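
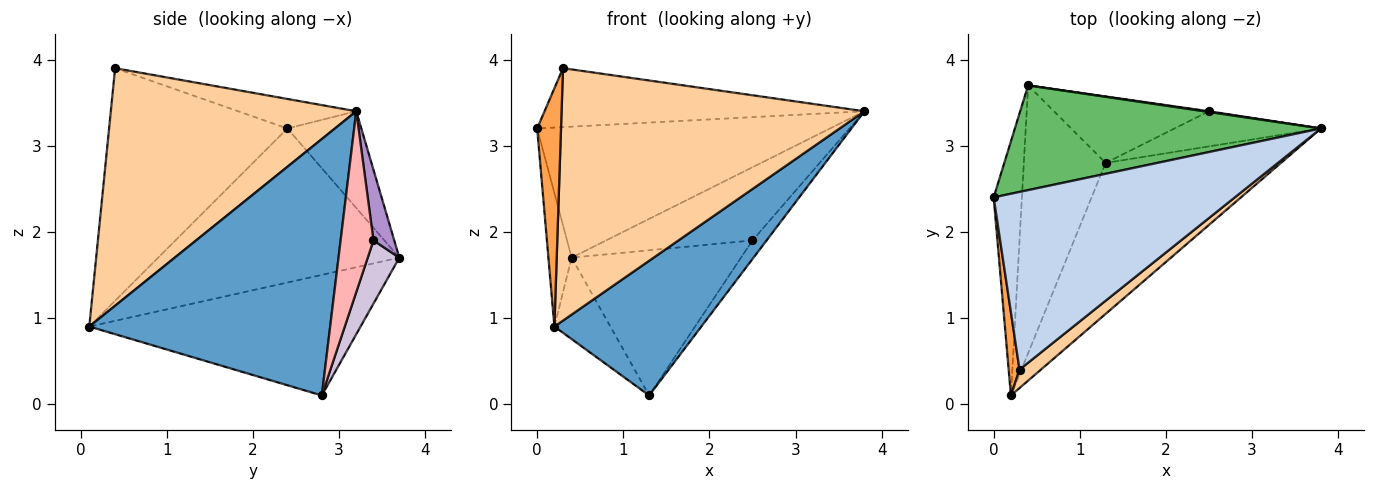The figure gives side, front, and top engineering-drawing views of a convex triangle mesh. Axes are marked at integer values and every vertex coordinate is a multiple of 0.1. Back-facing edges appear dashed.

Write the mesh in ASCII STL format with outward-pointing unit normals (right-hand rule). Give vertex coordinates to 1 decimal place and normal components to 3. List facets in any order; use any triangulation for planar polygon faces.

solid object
 facet normal 0.737 -0.450 -0.504
  outer loop
   vertex 1.3 2.8 0.1
   vertex 3.8 3.2 3.4
   vertex 0.2 0.1 0.9
  endloop
 endfacet
 facet normal -0.115 0.313 0.943
  outer loop
   vertex 0.3 0.4 3.9
   vertex 3.8 3.2 3.4
   vertex 0.0 2.4 3.2
  endloop
 endfacet
 facet normal -0.990 -0.132 0.046
  outer loop
   vertex 0.3 0.4 3.9
   vertex 0.0 2.4 3.2
   vertex 0.2 0.1 0.9
  endloop
 endfacet
 facet normal 0.629 -0.776 0.057
  outer loop
   vertex 0.3 0.4 3.9
   vertex 0.2 0.1 0.9
   vertex 3.8 3.2 3.4
  endloop
 endfacet
 facet normal -0.194 0.766 0.613
  outer loop
   vertex 0.4 3.7 1.7
   vertex 0.0 2.4 3.2
   vertex 3.8 3.2 3.4
  endloop
 endfacet
 facet normal -0.979 0.094 -0.179
  outer loop
   vertex 0.4 3.7 1.7
   vertex 0.2 0.1 0.9
   vertex 0.0 2.4 3.2
  endloop
 endfacet
 facet normal -0.816 0.168 -0.553
  outer loop
   vertex 0.4 3.7 1.7
   vertex 1.3 2.8 0.1
   vertex 0.2 0.1 0.9
  endloop
 endfacet
 facet normal 0.737 0.316 -0.597
  outer loop
   vertex 2.5 3.4 1.9
   vertex 3.8 3.2 3.4
   vertex 1.3 2.8 0.1
  endloop
 endfacet
 facet normal 0.140 0.990 0.010
  outer loop
   vertex 2.5 3.4 1.9
   vertex 0.4 3.7 1.7
   vertex 3.8 3.2 3.4
  endloop
 endfacet
 facet normal 0.167 0.897 -0.410
  outer loop
   vertex 2.5 3.4 1.9
   vertex 1.3 2.8 0.1
   vertex 0.4 3.7 1.7
  endloop
 endfacet
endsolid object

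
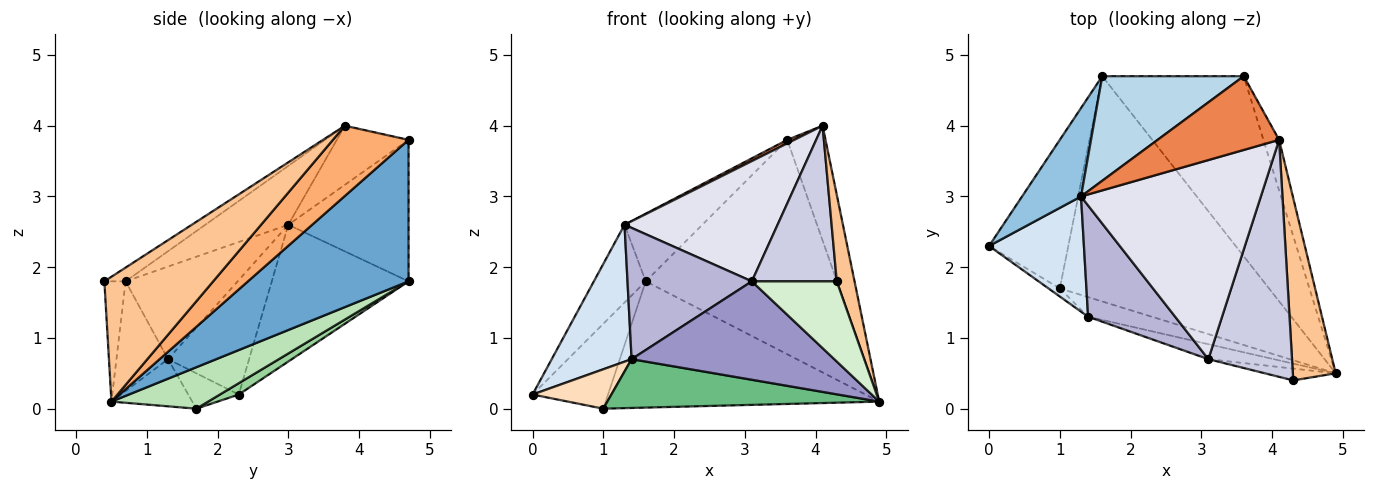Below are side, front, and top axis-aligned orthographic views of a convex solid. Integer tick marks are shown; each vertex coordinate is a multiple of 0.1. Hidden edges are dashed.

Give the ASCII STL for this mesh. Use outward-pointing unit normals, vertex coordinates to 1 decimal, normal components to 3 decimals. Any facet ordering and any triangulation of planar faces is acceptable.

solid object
 facet normal 0.541 0.644 -0.541
  outer loop
   vertex 1.6 4.7 1.8
   vertex 3.6 4.7 3.8
   vertex 4.9 0.5 0.1
  endloop
 endfacet
 facet normal -0.867 0.329 0.374
  outer loop
   vertex 1.6 4.7 1.8
   vertex 0.0 2.3 0.2
   vertex 1.3 3.0 2.6
  endloop
 endfacet
 facet normal -0.643 0.416 0.643
  outer loop
   vertex 1.6 4.7 1.8
   vertex 1.3 3.0 2.6
   vertex 3.6 4.7 3.8
  endloop
 endfacet
 facet normal -0.613 -0.604 0.508
  outer loop
   vertex 1.4 1.3 0.7
   vertex 1.3 3.0 2.6
   vertex 0.0 2.3 0.2
  endloop
 endfacet
 facet normal -0.437 -0.043 0.898
  outer loop
   vertex 4.1 3.8 4.0
   vertex 3.6 4.7 3.8
   vertex 1.3 3.0 2.6
  endloop
 endfacet
 facet normal 0.875 0.443 -0.195
  outer loop
   vertex 4.1 3.8 4.0
   vertex 4.9 0.5 0.1
   vertex 3.6 4.7 3.8
  endloop
 endfacet
 facet normal 0.935 -0.153 0.321
  outer loop
   vertex 4.1 3.8 4.0
   vertex 4.3 0.4 1.8
   vertex 4.9 0.5 0.1
  endloop
 endfacet
 facet normal -0.532 -0.830 -0.170
  outer loop
   vertex 1.0 1.7 0.0
   vertex 1.4 1.3 0.7
   vertex 0.0 2.3 0.2
  endloop
 endfacet
 facet normal -0.266 -0.895 -0.359
  outer loop
   vertex 1.0 1.7 0.0
   vertex 4.9 0.5 0.1
   vertex 1.4 1.3 0.7
  endloop
 endfacet
 facet normal 0.123 0.492 -0.862
  outer loop
   vertex 1.0 1.7 0.0
   vertex 0.0 2.3 0.2
   vertex 1.6 4.7 1.8
  endloop
 endfacet
 facet normal 0.170 0.482 -0.860
  outer loop
   vertex 1.0 1.7 0.0
   vertex 1.6 4.7 1.8
   vertex 4.9 0.5 0.1
  endloop
 endfacet
 facet normal -0.240 -0.960 -0.141
  outer loop
   vertex 3.1 0.7 1.8
   vertex 4.9 0.5 0.1
   vertex 4.3 0.4 1.8
  endloop
 endfacet
 facet normal -0.244 -0.959 -0.146
  outer loop
   vertex 3.1 0.7 1.8
   vertex 1.4 1.3 0.7
   vertex 4.9 0.5 0.1
  endloop
 endfacet
 facet normal -0.567 -0.629 0.533
  outer loop
   vertex 3.1 0.7 1.8
   vertex 1.3 3.0 2.6
   vertex 1.4 1.3 0.7
  endloop
 endfacet
 facet normal -0.136 -0.544 0.828
  outer loop
   vertex 3.1 0.7 1.8
   vertex 4.3 0.4 1.8
   vertex 4.1 3.8 4.0
  endloop
 endfacet
 facet normal -0.270 -0.498 0.824
  outer loop
   vertex 3.1 0.7 1.8
   vertex 4.1 3.8 4.0
   vertex 1.3 3.0 2.6
  endloop
 endfacet
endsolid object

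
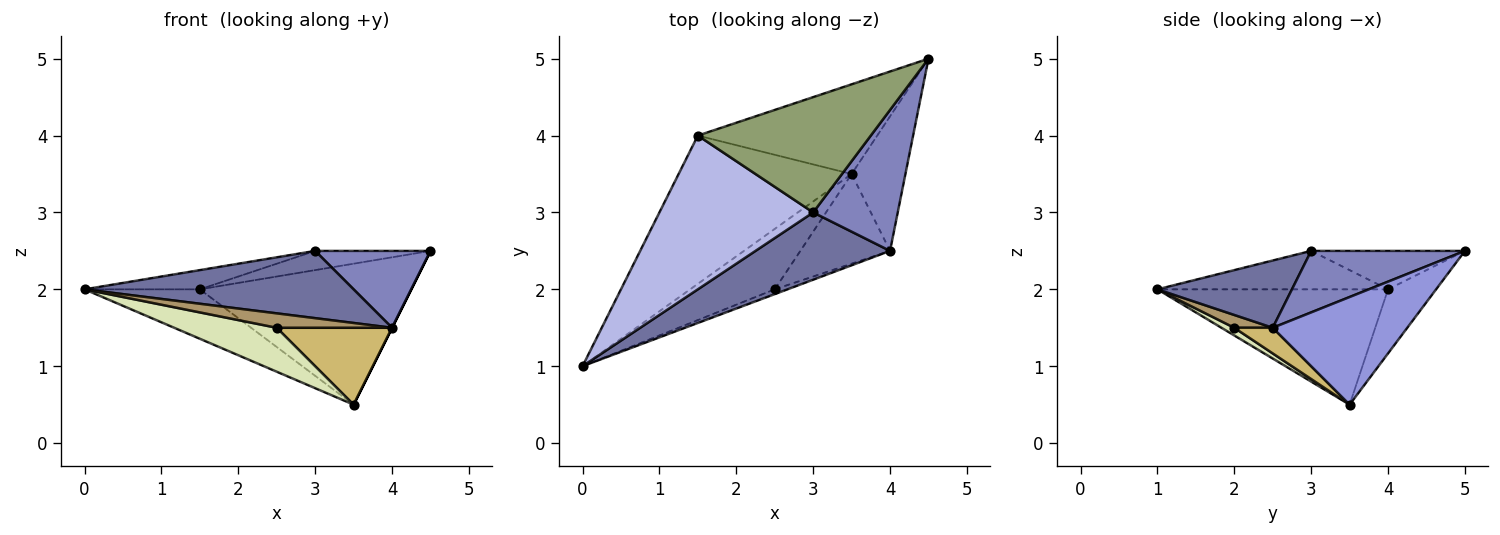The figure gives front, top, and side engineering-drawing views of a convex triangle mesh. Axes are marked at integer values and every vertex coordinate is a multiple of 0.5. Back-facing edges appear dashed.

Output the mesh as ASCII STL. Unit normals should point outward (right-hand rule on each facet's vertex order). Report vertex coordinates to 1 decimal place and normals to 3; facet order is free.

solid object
 facet normal 0.333 -0.667 0.667
  outer loop
   vertex 4.0 2.5 1.5
   vertex 3.0 3.0 2.5
   vertex 0.0 1.0 2.0
  endloop
 endfacet
 facet normal 0.538 -0.404 0.740
  outer loop
   vertex 4.0 2.5 1.5
   vertex 4.5 5.0 2.5
   vertex 3.0 3.0 2.5
  endloop
 endfacet
 facet normal 0.894 0.000 -0.447
  outer loop
   vertex 4.0 2.5 1.5
   vertex 3.5 3.5 0.5
   vertex 4.5 5.0 2.5
  endloop
 endfacet
 facet normal -0.241 0.120 0.963
  outer loop
   vertex 1.5 4.0 2.0
   vertex 0.0 1.0 2.0
   vertex 3.0 3.0 2.5
  endloop
 endfacet
 facet normal -0.214 0.161 0.964
  outer loop
   vertex 1.5 4.0 2.0
   vertex 3.0 3.0 2.5
   vertex 4.5 5.0 2.5
  endloop
 endfacet
 facet normal -0.535 0.267 -0.802
  outer loop
   vertex 1.5 4.0 2.0
   vertex 3.5 3.5 0.5
   vertex 0.0 1.0 2.0
  endloop
 endfacet
 facet normal -0.188 0.829 -0.527
  outer loop
   vertex 1.5 4.0 2.0
   vertex 4.5 5.0 2.5
   vertex 3.5 3.5 0.5
  endloop
 endfacet
 facet normal 0.073 -0.587 -0.807
  outer loop
   vertex 2.5 2.0 1.5
   vertex 0.0 1.0 2.0
   vertex 3.5 3.5 0.5
  endloop
 endfacet
 facet normal 0.302 -0.905 -0.302
  outer loop
   vertex 2.5 2.0 1.5
   vertex 4.0 2.5 1.5
   vertex 0.0 1.0 2.0
  endloop
 endfacet
 facet normal 0.212 -0.636 -0.742
  outer loop
   vertex 2.5 2.0 1.5
   vertex 3.5 3.5 0.5
   vertex 4.0 2.5 1.5
  endloop
 endfacet
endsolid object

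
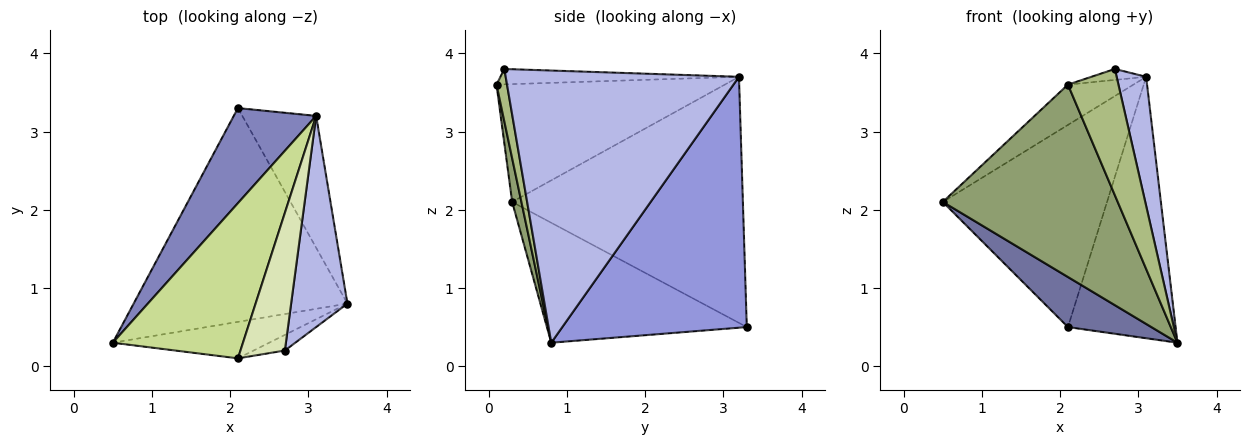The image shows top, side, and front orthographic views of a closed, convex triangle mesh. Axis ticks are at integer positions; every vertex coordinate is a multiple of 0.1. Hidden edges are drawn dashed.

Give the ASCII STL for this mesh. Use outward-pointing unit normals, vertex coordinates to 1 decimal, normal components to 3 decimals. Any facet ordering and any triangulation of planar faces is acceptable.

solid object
 facet normal -0.479 -0.200 -0.855
  outer loop
   vertex 2.1 3.3 0.5
   vertex 3.5 0.8 0.3
   vertex 0.5 0.3 2.1
  endloop
 endfacet
 facet normal -0.786 0.559 0.263
  outer loop
   vertex 3.1 3.2 3.7
   vertex 2.1 3.3 0.5
   vertex 0.5 0.3 2.1
  endloop
 endfacet
 facet normal 0.837 0.488 -0.246
  outer loop
   vertex 3.1 3.2 3.7
   vertex 3.5 0.8 0.3
   vertex 2.1 3.3 0.5
  endloop
 endfacet
 facet normal 0.972 -0.123 0.201
  outer loop
   vertex 3.1 3.2 3.7
   vertex 2.7 0.2 3.8
   vertex 3.5 0.8 0.3
  endloop
 endfacet
 facet normal 0.052 -0.981 -0.186
  outer loop
   vertex 2.1 0.1 3.6
   vertex 0.5 0.3 2.1
   vertex 3.5 0.8 0.3
  endloop
 endfacet
 facet normal 0.202 -0.972 -0.120
  outer loop
   vertex 2.1 0.1 3.6
   vertex 3.5 0.8 0.3
   vertex 2.7 0.2 3.8
  endloop
 endfacet
 facet normal -0.659 0.189 0.728
  outer loop
   vertex 2.1 0.1 3.6
   vertex 3.1 3.2 3.7
   vertex 0.5 0.3 2.1
  endloop
 endfacet
 facet normal -0.327 0.075 0.942
  outer loop
   vertex 2.1 0.1 3.6
   vertex 2.7 0.2 3.8
   vertex 3.1 3.2 3.7
  endloop
 endfacet
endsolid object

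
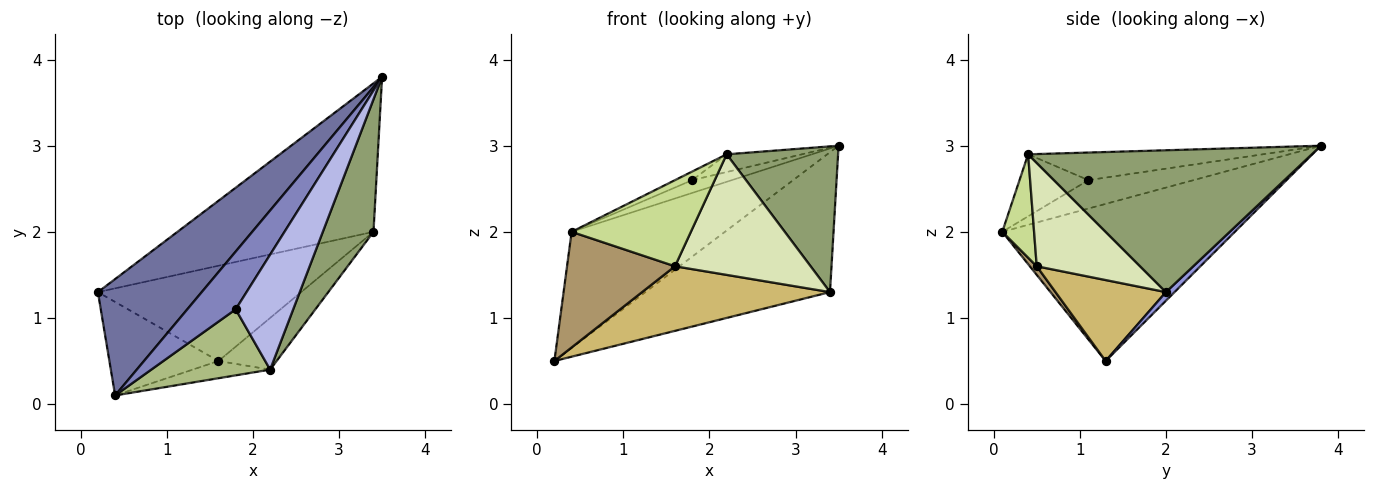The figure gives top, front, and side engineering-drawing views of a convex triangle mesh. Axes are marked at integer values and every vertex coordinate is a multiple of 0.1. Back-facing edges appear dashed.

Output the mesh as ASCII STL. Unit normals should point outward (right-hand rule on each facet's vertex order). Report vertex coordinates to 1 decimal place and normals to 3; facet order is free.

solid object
 facet normal -0.731 0.482 0.483
  outer loop
   vertex 0.4 0.1 2.0
   vertex 3.5 3.8 3.0
   vertex 0.2 1.3 0.5
  endloop
 endfacet
 facet normal -0.497 0.187 0.847
  outer loop
   vertex 1.8 1.1 2.6
   vertex 3.5 3.8 3.0
   vertex 0.4 0.1 2.0
  endloop
 endfacet
 facet normal 0.032 0.685 -0.728
  outer loop
   vertex 3.4 2.0 1.3
   vertex 0.2 1.3 0.5
   vertex 3.5 3.8 3.0
  endloop
 endfacet
 facet normal -0.429 0.138 0.893
  outer loop
   vertex 2.2 0.4 2.9
   vertex 3.5 3.8 3.0
   vertex 1.8 1.1 2.6
  endloop
 endfacet
 facet normal 0.883 -0.347 0.315
  outer loop
   vertex 2.2 0.4 2.9
   vertex 3.4 2.0 1.3
   vertex 3.5 3.8 3.0
  endloop
 endfacet
 facet normal -0.460 0.115 0.881
  outer loop
   vertex 2.2 0.4 2.9
   vertex 1.8 1.1 2.6
   vertex 0.4 0.1 2.0
  endloop
 endfacet
 facet normal 0.253 -0.949 -0.190
  outer loop
   vertex 1.6 0.5 1.6
   vertex 2.2 0.4 2.9
   vertex 0.4 0.1 2.0
  endloop
 endfacet
 facet normal 0.574 -0.753 -0.323
  outer loop
   vertex 1.6 0.5 1.6
   vertex 3.4 2.0 1.3
   vertex 2.2 0.4 2.9
  endloop
 endfacet
 facet normal 0.050 -0.777 -0.628
  outer loop
   vertex 1.6 0.5 1.6
   vertex 0.4 0.1 2.0
   vertex 0.2 1.3 0.5
  endloop
 endfacet
 facet normal 0.313 -0.533 -0.786
  outer loop
   vertex 1.6 0.5 1.6
   vertex 0.2 1.3 0.5
   vertex 3.4 2.0 1.3
  endloop
 endfacet
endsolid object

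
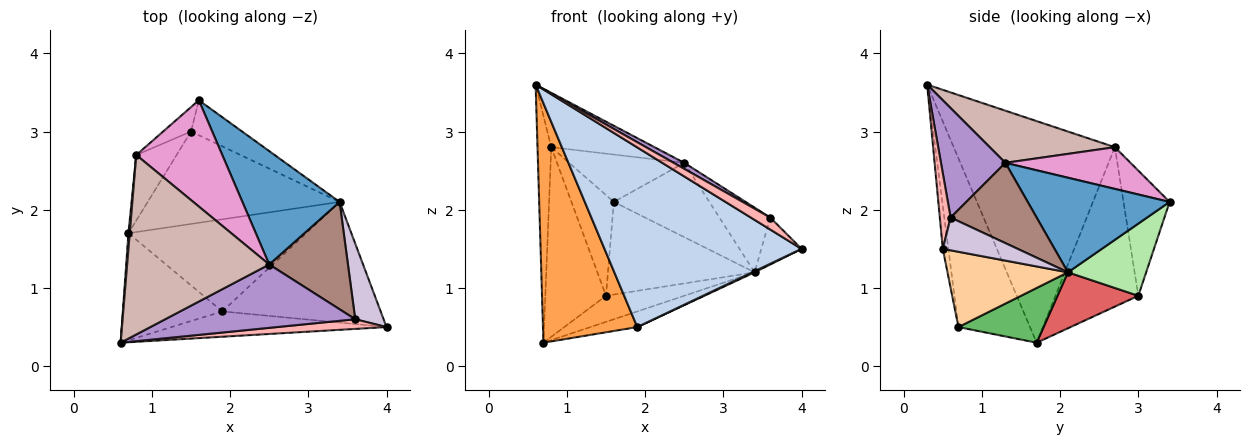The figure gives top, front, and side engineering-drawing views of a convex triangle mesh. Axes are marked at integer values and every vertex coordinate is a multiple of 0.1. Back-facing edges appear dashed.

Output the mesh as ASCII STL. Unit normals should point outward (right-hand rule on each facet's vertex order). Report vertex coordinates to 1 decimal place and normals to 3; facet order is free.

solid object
 facet normal 0.631 0.425 0.649
  outer loop
   vertex 2.5 1.3 2.6
   vertex 3.4 2.1 1.2
   vertex 1.6 3.4 2.1
  endloop
 endfacet
 facet normal -0.028 -0.990 -0.139
  outer loop
   vertex 1.9 0.7 0.5
   vertex 4.0 0.5 1.5
   vertex 0.6 0.3 3.6
  endloop
 endfacet
 facet normal -0.569 -0.750 -0.336
  outer loop
   vertex 1.9 0.7 0.5
   vertex 0.6 0.3 3.6
   vertex 0.7 1.7 0.3
  endloop
 endfacet
 facet normal 0.429 -0.008 -0.903
  outer loop
   vertex 1.9 0.7 0.5
   vertex 3.4 2.1 1.2
   vertex 4.0 0.5 1.5
  endloop
 endfacet
 facet normal 0.291 0.160 -0.943
  outer loop
   vertex 1.9 0.7 0.5
   vertex 0.7 1.7 0.3
   vertex 3.4 2.1 1.2
  endloop
 endfacet
 facet normal 0.446 0.837 -0.316
  outer loop
   vertex 1.5 3.0 0.9
   vertex 1.6 3.4 2.1
   vertex 3.4 2.1 1.2
  endloop
 endfacet
 facet normal 0.270 0.261 -0.927
  outer loop
   vertex 1.5 3.0 0.9
   vertex 3.4 2.1 1.2
   vertex 0.7 1.7 0.3
  endloop
 endfacet
 facet normal 0.398 -0.714 0.576
  outer loop
   vertex 3.6 0.6 1.9
   vertex 0.6 0.3 3.6
   vertex 4.0 0.5 1.5
  endloop
 endfacet
 facet normal 0.498 -0.082 0.864
  outer loop
   vertex 3.6 0.6 1.9
   vertex 2.5 1.3 2.6
   vertex 0.6 0.3 3.6
  endloop
 endfacet
 facet normal 0.700 0.376 0.606
  outer loop
   vertex 3.6 0.6 1.9
   vertex 4.0 0.5 1.5
   vertex 3.4 2.1 1.2
  endloop
 endfacet
 facet normal 0.658 0.389 0.645
  outer loop
   vertex 3.6 0.6 1.9
   vertex 3.4 2.1 1.2
   vertex 2.5 1.3 2.6
  endloop
 endfacet
 facet normal 0.331 0.273 0.903
  outer loop
   vertex 0.8 2.7 2.8
   vertex 0.6 0.3 3.6
   vertex 2.5 1.3 2.6
  endloop
 endfacet
 facet normal 0.405 0.372 0.835
  outer loop
   vertex 0.8 2.7 2.8
   vertex 2.5 1.3 2.6
   vertex 1.6 3.4 2.1
  endloop
 endfacet
 facet normal -0.996 0.085 0.006
  outer loop
   vertex 0.8 2.7 2.8
   vertex 0.7 1.7 0.3
   vertex 0.6 0.3 3.6
  endloop
 endfacet
 facet normal -0.726 0.668 -0.162
  outer loop
   vertex 0.8 2.7 2.8
   vertex 1.6 3.4 2.1
   vertex 1.5 3.0 0.9
  endloop
 endfacet
 facet normal -0.791 0.579 -0.200
  outer loop
   vertex 0.8 2.7 2.8
   vertex 1.5 3.0 0.9
   vertex 0.7 1.7 0.3
  endloop
 endfacet
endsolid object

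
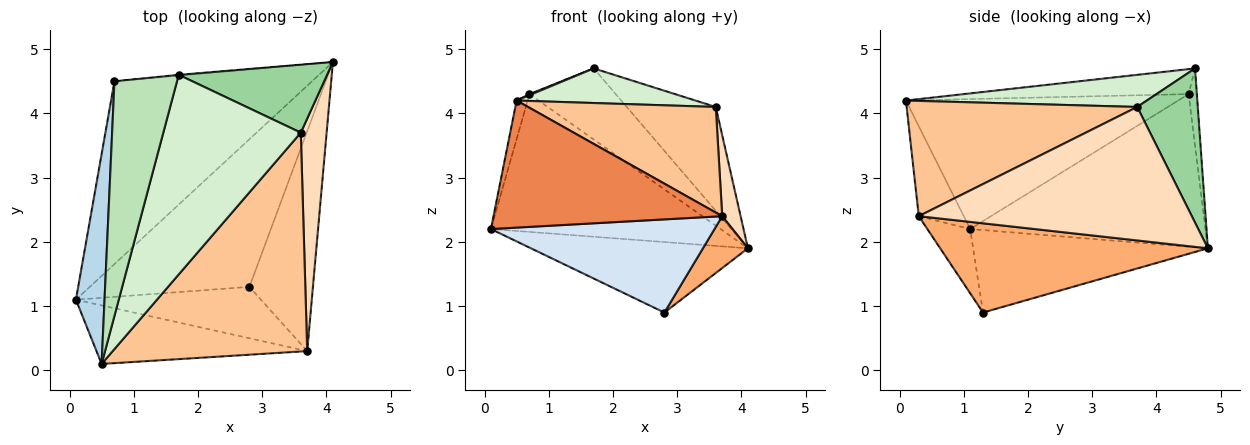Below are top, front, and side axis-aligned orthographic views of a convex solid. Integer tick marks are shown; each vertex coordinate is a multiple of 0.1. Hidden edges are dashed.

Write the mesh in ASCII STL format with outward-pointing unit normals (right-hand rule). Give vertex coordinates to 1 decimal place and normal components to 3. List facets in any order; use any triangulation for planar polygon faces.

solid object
 facet normal -0.423 0.391 -0.818
  outer loop
   vertex 2.8 1.3 0.9
   vertex 0.1 1.1 2.2
   vertex 4.1 4.8 1.9
  endloop
 endfacet
 facet normal -0.525 0.512 -0.680
  outer loop
   vertex 0.7 4.5 4.3
   vertex 4.1 4.8 1.9
   vertex 0.1 1.1 2.2
  endloop
 endfacet
 facet normal -0.976 0.039 0.215
  outer loop
   vertex 0.7 4.5 4.3
   vertex 0.1 1.1 2.2
   vertex 0.5 0.1 4.2
  endloop
 endfacet
 facet normal -0.165 -0.864 -0.476
  outer loop
   vertex 3.7 0.3 2.4
   vertex 0.1 1.1 2.2
   vertex 2.8 1.3 0.9
  endloop
 endfacet
 facet normal -0.176 -0.894 -0.412
  outer loop
   vertex 3.7 0.3 2.4
   vertex 0.5 0.1 4.2
   vertex 0.1 1.1 2.2
  endloop
 endfacet
 facet normal 0.807 -0.136 -0.575
  outer loop
   vertex 3.7 0.3 2.4
   vertex 2.8 1.3 0.9
   vertex 4.1 4.8 1.9
  endloop
 endfacet
 facet normal 0.471 -0.383 0.795
  outer loop
   vertex 3.6 3.7 4.1
   vertex 0.5 0.1 4.2
   vertex 3.7 0.3 2.4
  endloop
 endfacet
 facet normal 0.980 -0.066 0.190
  outer loop
   vertex 3.6 3.7 4.1
   vertex 3.7 0.3 2.4
   vertex 4.1 4.8 1.9
  endloop
 endfacet
 facet normal -0.095 0.995 -0.011
  outer loop
   vertex 1.7 4.6 4.7
   vertex 4.1 4.8 1.9
   vertex 0.7 4.5 4.3
  endloop
 endfacet
 facet normal 0.495 0.727 0.476
  outer loop
   vertex 1.7 4.6 4.7
   vertex 3.6 3.7 4.1
   vertex 4.1 4.8 1.9
  endloop
 endfacet
 facet normal -0.371 -0.004 0.929
  outer loop
   vertex 1.7 4.6 4.7
   vertex 0.7 4.5 4.3
   vertex 0.5 0.1 4.2
  endloop
 endfacet
 facet normal 0.224 -0.167 0.960
  outer loop
   vertex 1.7 4.6 4.7
   vertex 0.5 0.1 4.2
   vertex 3.6 3.7 4.1
  endloop
 endfacet
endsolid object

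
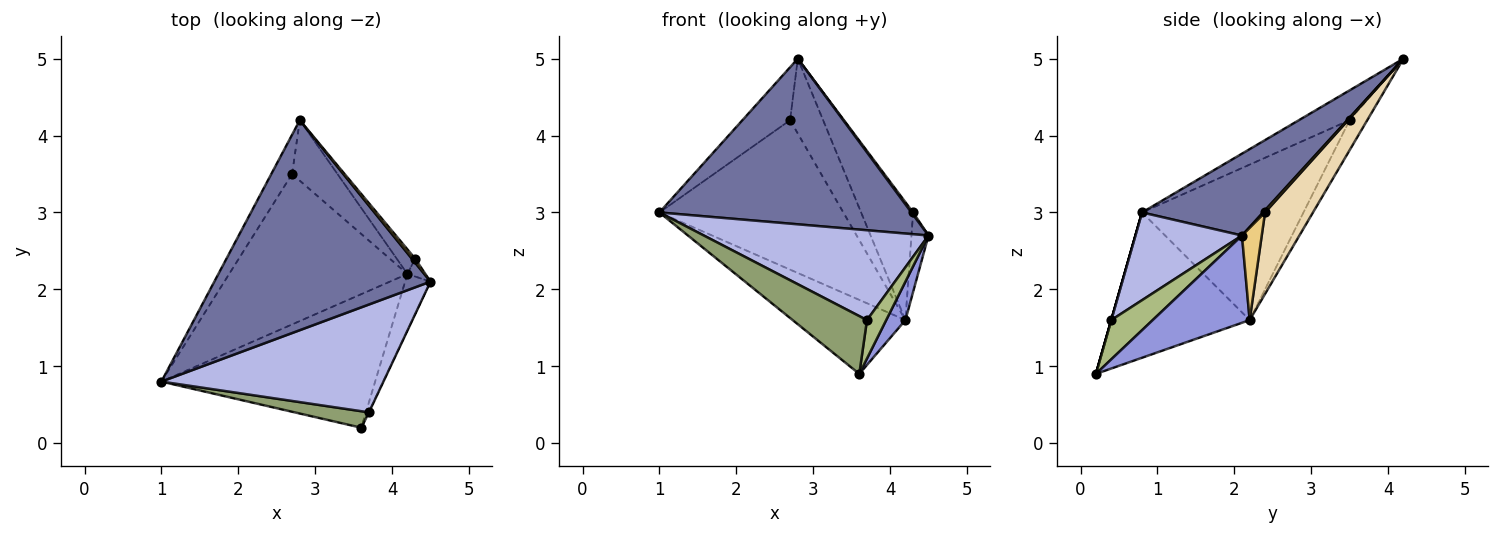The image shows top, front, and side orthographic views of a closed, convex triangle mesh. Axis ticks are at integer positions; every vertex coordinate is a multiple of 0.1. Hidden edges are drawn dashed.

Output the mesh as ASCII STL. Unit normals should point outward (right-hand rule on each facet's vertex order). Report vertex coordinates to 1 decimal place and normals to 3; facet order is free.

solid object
 facet normal 0.285 -0.594 0.753
  outer loop
   vertex 2.8 4.2 5.0
   vertex 1.0 0.8 3.0
   vertex 4.5 2.1 2.7
  endloop
 endfacet
 facet normal -0.511 0.416 -0.752
  outer loop
   vertex 4.2 2.2 1.6
   vertex 3.6 0.2 0.9
   vertex 1.0 0.8 3.0
  endloop
 endfacet
 facet normal 0.943 -0.187 -0.274
  outer loop
   vertex 4.2 2.2 1.6
   vertex 4.5 2.1 2.7
   vertex 3.6 0.2 0.9
  endloop
 endfacet
 facet normal 0.290 -0.612 0.735
  outer loop
   vertex 3.7 0.4 1.6
   vertex 4.5 2.1 2.7
   vertex 1.0 0.8 3.0
  endloop
 endfacet
 facet normal 0.000 -0.962 0.275
  outer loop
   vertex 3.7 0.4 1.6
   vertex 1.0 0.8 3.0
   vertex 3.6 0.2 0.9
  endloop
 endfacet
 facet normal 0.907 -0.421 -0.009
  outer loop
   vertex 3.7 0.4 1.6
   vertex 3.6 0.2 0.9
   vertex 4.5 2.1 2.7
  endloop
 endfacet
 facet normal -0.650 0.610 -0.453
  outer loop
   vertex 2.7 3.5 4.2
   vertex 1.0 0.8 3.0
   vertex 2.8 4.2 5.0
  endloop
 endfacet
 facet normal -0.526 0.599 -0.603
  outer loop
   vertex 2.7 3.5 4.2
   vertex 4.2 2.2 1.6
   vertex 1.0 0.8 3.0
  endloop
 endfacet
 facet normal -0.384 0.718 -0.580
  outer loop
   vertex 2.7 3.5 4.2
   vertex 2.8 4.2 5.0
   vertex 4.2 2.2 1.6
  endloop
 endfacet
 facet normal 0.504 -0.420 0.755
  outer loop
   vertex 4.3 2.4 3.0
   vertex 2.8 4.2 5.0
   vertex 4.5 2.1 2.7
  endloop
 endfacet
 facet normal 0.750 0.646 -0.146
  outer loop
   vertex 4.3 2.4 3.0
   vertex 4.5 2.1 2.7
   vertex 4.2 2.2 1.6
  endloop
 endfacet
 facet normal 0.670 0.727 -0.152
  outer loop
   vertex 4.3 2.4 3.0
   vertex 4.2 2.2 1.6
   vertex 2.8 4.2 5.0
  endloop
 endfacet
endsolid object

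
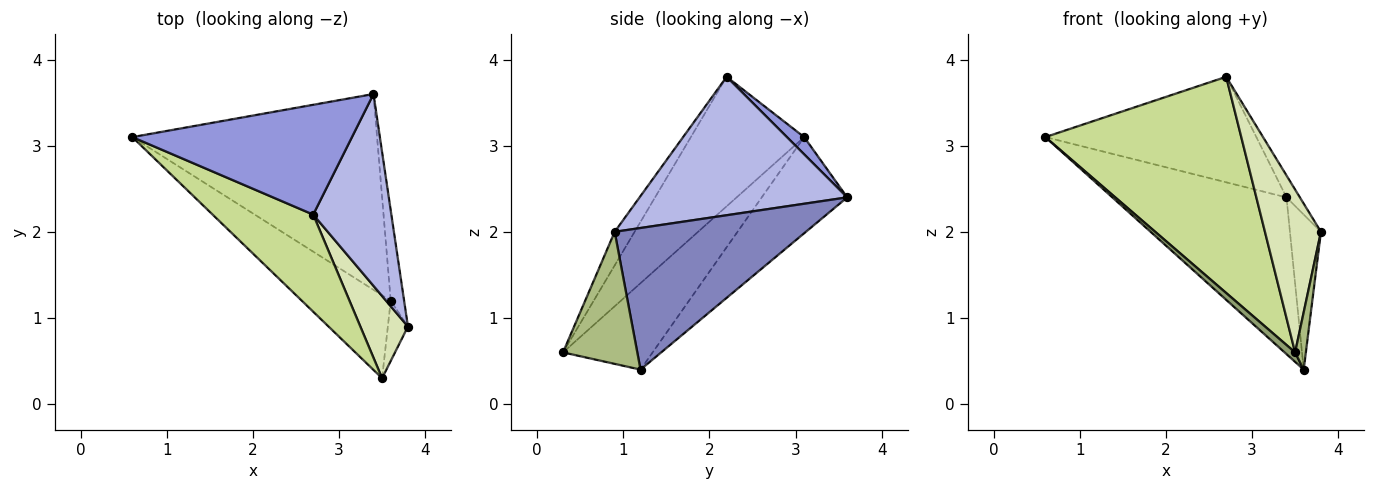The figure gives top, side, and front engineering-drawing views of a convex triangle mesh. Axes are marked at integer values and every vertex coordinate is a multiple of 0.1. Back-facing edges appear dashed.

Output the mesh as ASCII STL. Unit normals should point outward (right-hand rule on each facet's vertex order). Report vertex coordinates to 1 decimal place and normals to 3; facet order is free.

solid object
 facet normal -0.293 0.597 -0.746
  outer loop
   vertex 3.6 1.2 0.4
   vertex 0.6 3.1 3.1
   vertex 3.4 3.6 2.4
  endloop
 endfacet
 facet normal 0.983 0.159 -0.093
  outer loop
   vertex 3.6 1.2 0.4
   vertex 3.4 3.6 2.4
   vertex 3.8 0.9 2.0
  endloop
 endfacet
 facet normal 0.056 0.692 0.720
  outer loop
   vertex 2.7 2.2 3.8
   vertex 3.4 3.6 2.4
   vertex 0.6 3.1 3.1
  endloop
 endfacet
 facet normal 0.869 0.056 0.491
  outer loop
   vertex 2.7 2.2 3.8
   vertex 3.8 0.9 2.0
   vertex 3.4 3.6 2.4
  endloop
 endfacet
 facet normal -0.695 -0.082 -0.715
  outer loop
   vertex 3.5 0.3 0.6
   vertex 0.6 3.1 3.1
   vertex 3.6 1.2 0.4
  endloop
 endfacet
 facet normal 0.979 -0.142 -0.149
  outer loop
   vertex 3.5 0.3 0.6
   vertex 3.6 1.2 0.4
   vertex 3.8 0.9 2.0
  endloop
 endfacet
 facet normal -0.467 -0.807 0.362
  outer loop
   vertex 3.5 0.3 0.6
   vertex 2.7 2.2 3.8
   vertex 0.6 3.1 3.1
  endloop
 endfacet
 facet normal -0.303 -0.851 0.430
  outer loop
   vertex 3.5 0.3 0.6
   vertex 3.8 0.9 2.0
   vertex 2.7 2.2 3.8
  endloop
 endfacet
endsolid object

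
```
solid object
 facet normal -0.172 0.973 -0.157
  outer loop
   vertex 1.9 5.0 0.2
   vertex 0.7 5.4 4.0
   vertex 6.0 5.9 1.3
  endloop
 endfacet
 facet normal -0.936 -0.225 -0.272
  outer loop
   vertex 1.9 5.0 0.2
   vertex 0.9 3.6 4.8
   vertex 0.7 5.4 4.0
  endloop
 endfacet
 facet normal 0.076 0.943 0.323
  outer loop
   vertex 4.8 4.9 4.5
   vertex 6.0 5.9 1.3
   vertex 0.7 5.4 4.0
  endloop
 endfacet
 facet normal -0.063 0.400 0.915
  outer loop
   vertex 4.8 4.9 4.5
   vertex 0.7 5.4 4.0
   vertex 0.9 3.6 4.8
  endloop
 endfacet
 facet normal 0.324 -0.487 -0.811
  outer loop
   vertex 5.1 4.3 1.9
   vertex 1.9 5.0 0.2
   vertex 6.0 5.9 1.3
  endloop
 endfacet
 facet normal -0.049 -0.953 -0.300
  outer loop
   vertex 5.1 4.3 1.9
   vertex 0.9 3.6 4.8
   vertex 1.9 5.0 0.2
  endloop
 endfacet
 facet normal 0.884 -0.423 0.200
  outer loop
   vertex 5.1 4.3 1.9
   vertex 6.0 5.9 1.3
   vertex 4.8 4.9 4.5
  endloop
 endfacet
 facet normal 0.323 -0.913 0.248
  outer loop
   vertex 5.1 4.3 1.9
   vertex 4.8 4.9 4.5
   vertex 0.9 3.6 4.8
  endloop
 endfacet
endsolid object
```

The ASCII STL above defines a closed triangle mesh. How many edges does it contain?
12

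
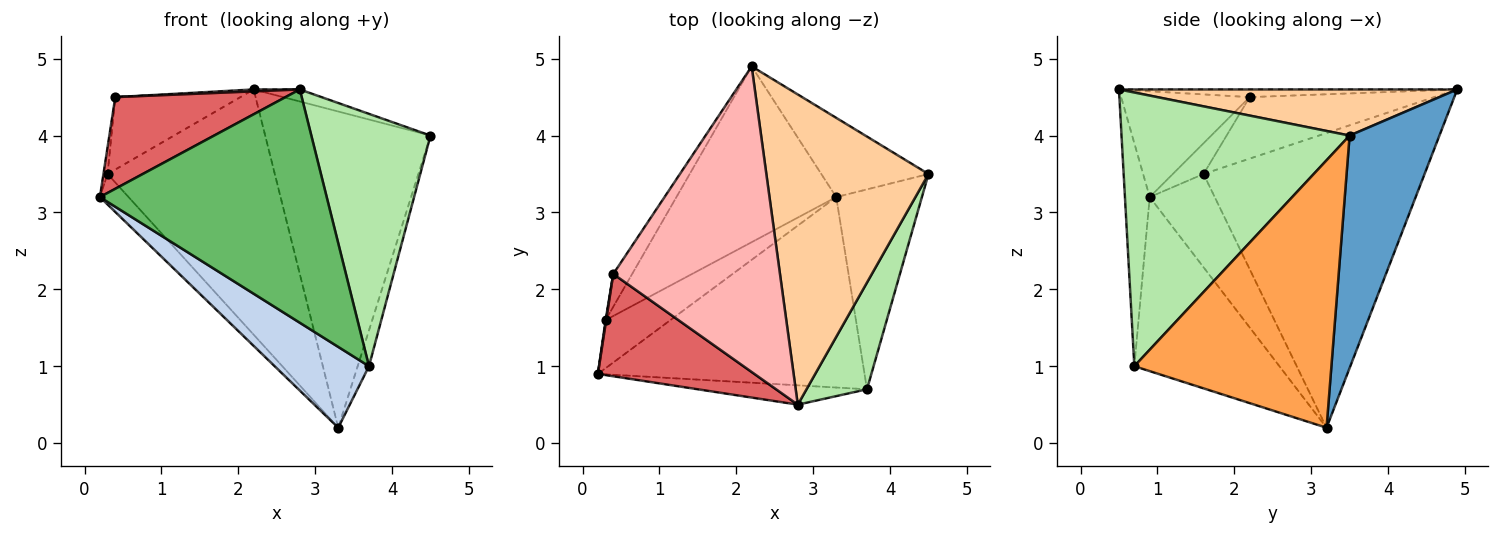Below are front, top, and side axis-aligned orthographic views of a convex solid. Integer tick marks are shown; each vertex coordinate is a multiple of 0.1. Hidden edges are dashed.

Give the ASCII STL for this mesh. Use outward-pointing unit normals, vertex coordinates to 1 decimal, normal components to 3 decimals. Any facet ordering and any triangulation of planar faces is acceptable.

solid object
 facet normal 0.466 0.858 -0.215
  outer loop
   vertex 3.3 3.2 0.2
   vertex 2.2 4.9 4.6
   vertex 4.5 3.5 4.0
  endloop
 endfacet
 facet normal -0.515 -0.335 -0.789
  outer loop
   vertex 3.7 0.7 1.0
   vertex 0.2 0.9 3.2
   vertex 3.3 3.2 0.2
  endloop
 endfacet
 facet normal 0.951 0.055 -0.305
  outer loop
   vertex 3.7 0.7 1.0
   vertex 3.3 3.2 0.2
   vertex 4.5 3.5 4.0
  endloop
 endfacet
 facet normal 0.273 0.037 0.961
  outer loop
   vertex 2.8 0.5 4.6
   vertex 4.5 3.5 4.0
   vertex 2.2 4.9 4.6
  endloop
 endfacet
 facet normal -0.108 -0.991 -0.082
  outer loop
   vertex 2.8 0.5 4.6
   vertex 0.2 0.9 3.2
   vertex 3.7 0.7 1.0
  endloop
 endfacet
 facet normal 0.870 -0.454 0.192
  outer loop
   vertex 2.8 0.5 4.6
   vertex 3.7 0.7 1.0
   vertex 4.5 3.5 4.0
  endloop
 endfacet
 facet normal -0.450 -0.596 0.665
  outer loop
   vertex 0.4 2.2 4.5
   vertex 0.2 0.9 3.2
   vertex 2.8 0.5 4.6
  endloop
 endfacet
 facet normal -0.046 -0.006 0.999
  outer loop
   vertex 0.4 2.2 4.5
   vertex 2.8 0.5 4.6
   vertex 2.2 4.9 4.6
  endloop
 endfacet
 facet normal -0.732 0.554 -0.397
  outer loop
   vertex 0.3 1.6 3.5
   vertex 2.2 4.9 4.6
   vertex 3.3 3.2 0.2
  endloop
 endfacet
 facet normal -0.802 0.544 -0.246
  outer loop
   vertex 0.3 1.6 3.5
   vertex 0.4 2.2 4.5
   vertex 2.2 4.9 4.6
  endloop
 endfacet
 facet normal -0.772 0.340 -0.537
  outer loop
   vertex 0.3 1.6 3.5
   vertex 3.3 3.2 0.2
   vertex 0.2 0.9 3.2
  endloop
 endfacet
 facet normal -0.991 0.133 0.019
  outer loop
   vertex 0.3 1.6 3.5
   vertex 0.2 0.9 3.2
   vertex 0.4 2.2 4.5
  endloop
 endfacet
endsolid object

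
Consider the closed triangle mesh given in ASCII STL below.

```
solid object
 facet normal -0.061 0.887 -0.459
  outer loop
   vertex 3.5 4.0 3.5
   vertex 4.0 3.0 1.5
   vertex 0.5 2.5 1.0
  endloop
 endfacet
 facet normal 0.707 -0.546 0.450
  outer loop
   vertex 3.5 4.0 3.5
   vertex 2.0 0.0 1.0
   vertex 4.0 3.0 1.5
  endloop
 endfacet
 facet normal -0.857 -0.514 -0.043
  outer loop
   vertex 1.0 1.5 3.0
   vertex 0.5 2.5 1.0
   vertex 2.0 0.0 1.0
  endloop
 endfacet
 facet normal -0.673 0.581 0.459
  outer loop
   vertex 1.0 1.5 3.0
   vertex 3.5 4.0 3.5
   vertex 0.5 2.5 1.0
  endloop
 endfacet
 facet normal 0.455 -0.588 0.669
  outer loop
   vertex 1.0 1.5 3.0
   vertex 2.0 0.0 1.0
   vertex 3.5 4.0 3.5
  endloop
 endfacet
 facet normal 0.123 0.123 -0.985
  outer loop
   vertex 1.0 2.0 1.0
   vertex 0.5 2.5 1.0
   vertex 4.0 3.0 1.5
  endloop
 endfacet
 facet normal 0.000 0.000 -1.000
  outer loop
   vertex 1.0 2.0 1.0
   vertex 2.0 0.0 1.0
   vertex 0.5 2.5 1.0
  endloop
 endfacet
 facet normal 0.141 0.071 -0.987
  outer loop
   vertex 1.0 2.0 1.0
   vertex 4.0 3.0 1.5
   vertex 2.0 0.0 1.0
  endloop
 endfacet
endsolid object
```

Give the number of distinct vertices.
6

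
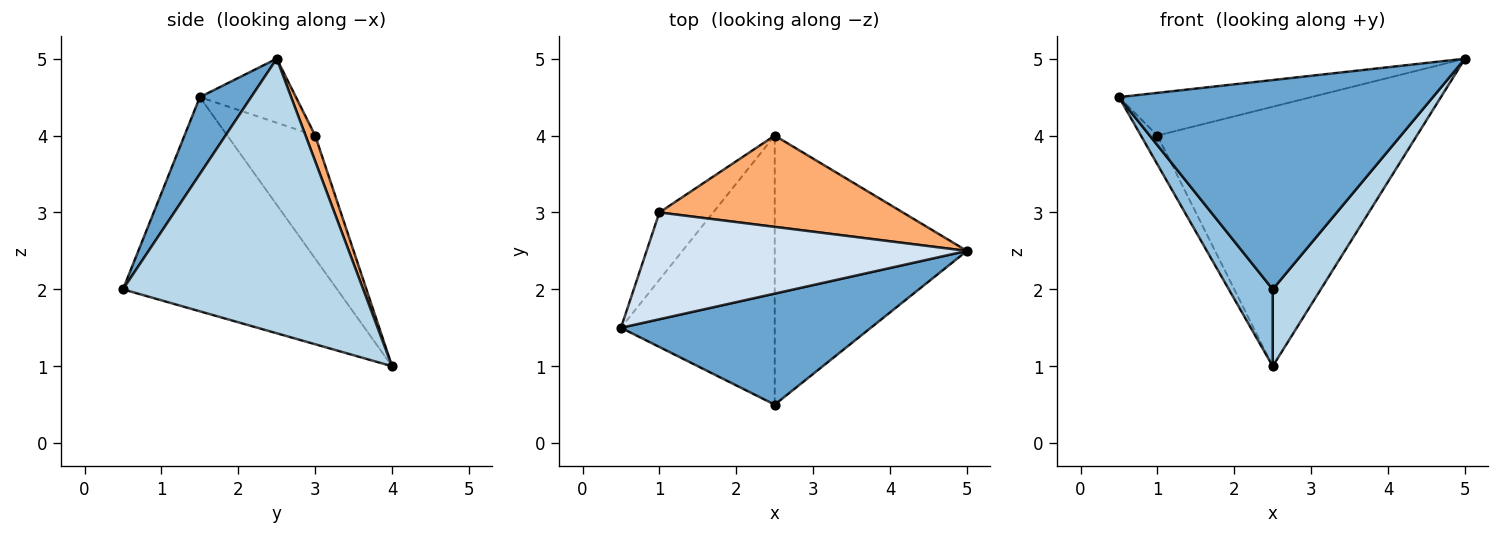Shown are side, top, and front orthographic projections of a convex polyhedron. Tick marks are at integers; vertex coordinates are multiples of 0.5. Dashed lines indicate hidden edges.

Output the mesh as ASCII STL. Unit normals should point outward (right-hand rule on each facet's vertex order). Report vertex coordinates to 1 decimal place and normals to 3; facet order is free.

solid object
 facet normal 0.143 -0.874 0.464
  outer loop
   vertex 2.5 0.5 2.0
   vertex 5.0 2.5 5.0
   vertex 0.5 1.5 4.5
  endloop
 endfacet
 facet normal -0.801 -0.164 -0.575
  outer loop
   vertex 2.5 0.5 2.0
   vertex 0.5 1.5 4.5
   vertex 2.5 4.0 1.0
  endloop
 endfacet
 facet normal 0.808 -0.162 -0.566
  outer loop
   vertex 2.5 0.5 2.0
   vertex 2.5 4.0 1.0
   vertex 5.0 2.5 5.0
  endloop
 endfacet
 facet normal -0.183 0.365 0.913
  outer loop
   vertex 1.0 3.0 4.0
   vertex 0.5 1.5 4.5
   vertex 5.0 2.5 5.0
  endloop
 endfacet
 facet normal -0.903 0.169 -0.395
  outer loop
   vertex 1.0 3.0 4.0
   vertex 2.5 4.0 1.0
   vertex 0.5 1.5 4.5
  endloop
 endfacet
 facet normal 0.035 0.943 0.332
  outer loop
   vertex 1.0 3.0 4.0
   vertex 5.0 2.5 5.0
   vertex 2.5 4.0 1.0
  endloop
 endfacet
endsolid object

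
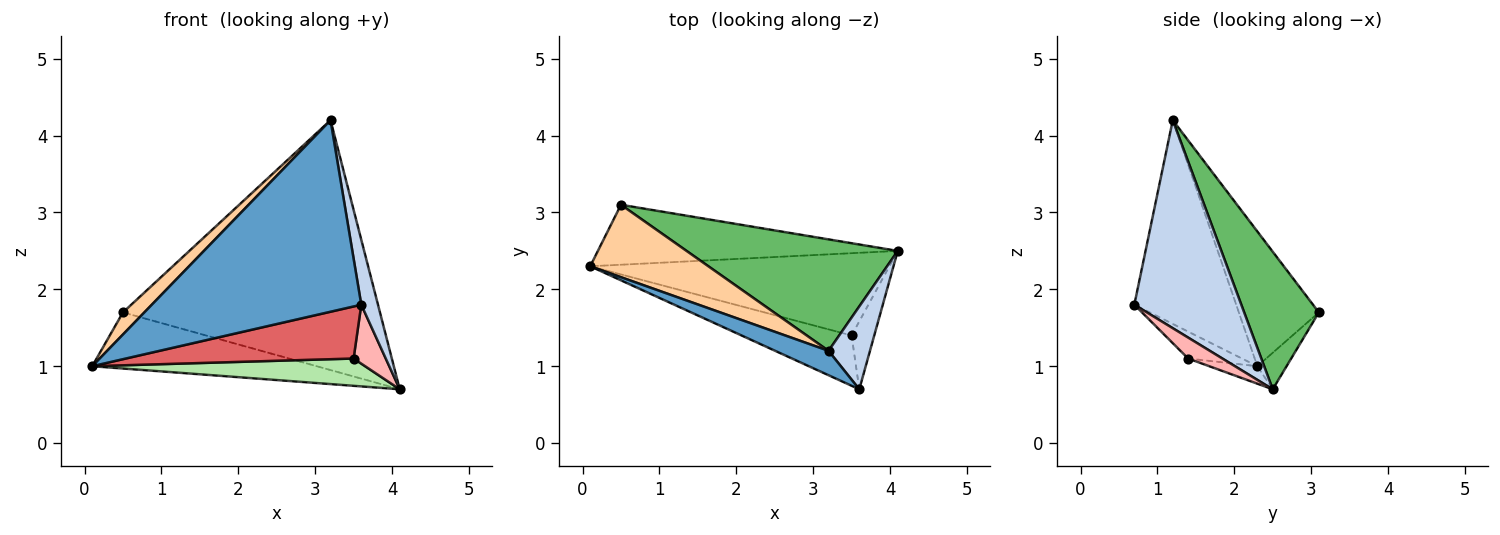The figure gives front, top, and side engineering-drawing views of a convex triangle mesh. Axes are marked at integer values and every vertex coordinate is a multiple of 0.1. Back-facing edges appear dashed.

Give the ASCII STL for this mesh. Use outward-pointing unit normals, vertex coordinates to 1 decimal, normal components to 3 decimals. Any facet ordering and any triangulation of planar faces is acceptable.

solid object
 facet normal -0.434 -0.893 0.114
  outer loop
   vertex 3.2 1.2 4.2
   vertex 0.1 2.3 1.0
   vertex 3.6 0.7 1.8
  endloop
 endfacet
 facet normal 0.969 -0.151 0.193
  outer loop
   vertex 3.2 1.2 4.2
   vertex 3.6 0.7 1.8
   vertex 4.1 2.5 0.7
  endloop
 endfacet
 facet normal -0.089 0.681 -0.727
  outer loop
   vertex 0.5 3.1 1.7
   vertex 4.1 2.5 0.7
   vertex 0.1 2.3 1.0
  endloop
 endfacet
 facet normal -0.737 -0.197 0.646
  outer loop
   vertex 0.5 3.1 1.7
   vertex 0.1 2.3 1.0
   vertex 3.2 1.2 4.2
  endloop
 endfacet
 facet normal 0.257 0.883 0.394
  outer loop
   vertex 0.5 3.1 1.7
   vertex 3.2 1.2 4.2
   vertex 4.1 2.5 0.7
  endloop
 endfacet
 facet normal -0.055 -0.314 -0.948
  outer loop
   vertex 3.5 1.4 1.1
   vertex 0.1 2.3 1.0
   vertex 4.1 2.5 0.7
  endloop
 endfacet
 facet normal -0.168 -0.709 -0.685
  outer loop
   vertex 3.5 1.4 1.1
   vertex 3.6 0.7 1.8
   vertex 0.1 2.3 1.0
  endloop
 endfacet
 facet normal 0.572 -0.537 -0.619
  outer loop
   vertex 3.5 1.4 1.1
   vertex 4.1 2.5 0.7
   vertex 3.6 0.7 1.8
  endloop
 endfacet
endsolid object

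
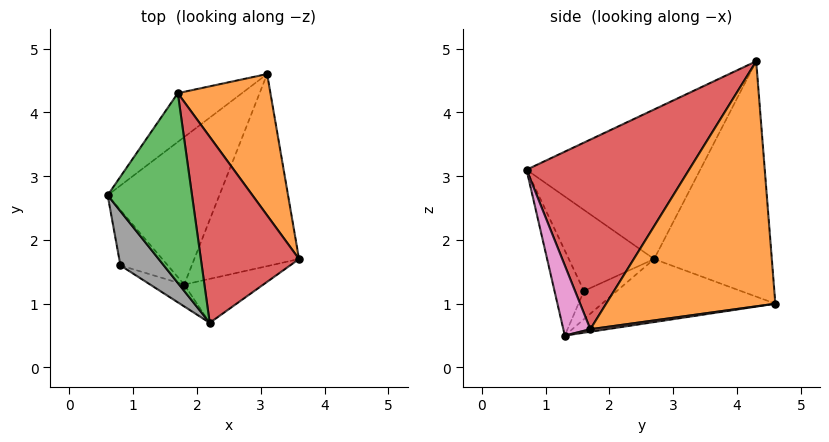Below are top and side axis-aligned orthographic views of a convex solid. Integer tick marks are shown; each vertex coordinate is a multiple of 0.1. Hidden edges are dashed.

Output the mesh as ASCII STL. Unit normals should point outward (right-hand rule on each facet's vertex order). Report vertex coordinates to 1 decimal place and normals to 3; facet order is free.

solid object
 facet normal -0.626 0.761 -0.171
  outer loop
   vertex 1.7 4.3 4.8
   vertex 3.1 4.6 1.0
   vertex 0.6 2.7 1.7
  endloop
 endfacet
 facet normal 0.930 0.112 0.351
  outer loop
   vertex 1.7 4.3 4.8
   vertex 3.6 1.7 0.6
   vertex 3.1 4.6 1.0
  endloop
 endfacet
 facet normal -0.821 -0.333 0.463
  outer loop
   vertex 2.2 0.7 3.1
   vertex 1.7 4.3 4.8
   vertex 0.6 2.7 1.7
  endloop
 endfacet
 facet normal 0.884 -0.093 0.458
  outer loop
   vertex 2.2 0.7 3.1
   vertex 3.6 1.7 0.6
   vertex 1.7 4.3 4.8
  endloop
 endfacet
 facet normal -0.467 0.310 -0.828
  outer loop
   vertex 1.8 1.3 0.5
   vertex 0.6 2.7 1.7
   vertex 3.1 4.6 1.0
  endloop
 endfacet
 facet normal 0.024 0.141 -0.990
  outer loop
   vertex 1.8 1.3 0.5
   vertex 3.1 4.6 1.0
   vertex 3.6 1.7 0.6
  endloop
 endfacet
 facet normal 0.223 -0.942 -0.252
  outer loop
   vertex 1.8 1.3 0.5
   vertex 3.6 1.7 0.6
   vertex 2.2 0.7 3.1
  endloop
 endfacet
 facet normal -0.825 -0.351 0.442
  outer loop
   vertex 0.8 1.6 1.2
   vertex 2.2 0.7 3.1
   vertex 0.6 2.7 1.7
  endloop
 endfacet
 facet normal -0.491 0.285 -0.823
  outer loop
   vertex 0.8 1.6 1.2
   vertex 0.6 2.7 1.7
   vertex 1.8 1.3 0.5
  endloop
 endfacet
 facet normal -0.380 -0.912 -0.152
  outer loop
   vertex 0.8 1.6 1.2
   vertex 1.8 1.3 0.5
   vertex 2.2 0.7 3.1
  endloop
 endfacet
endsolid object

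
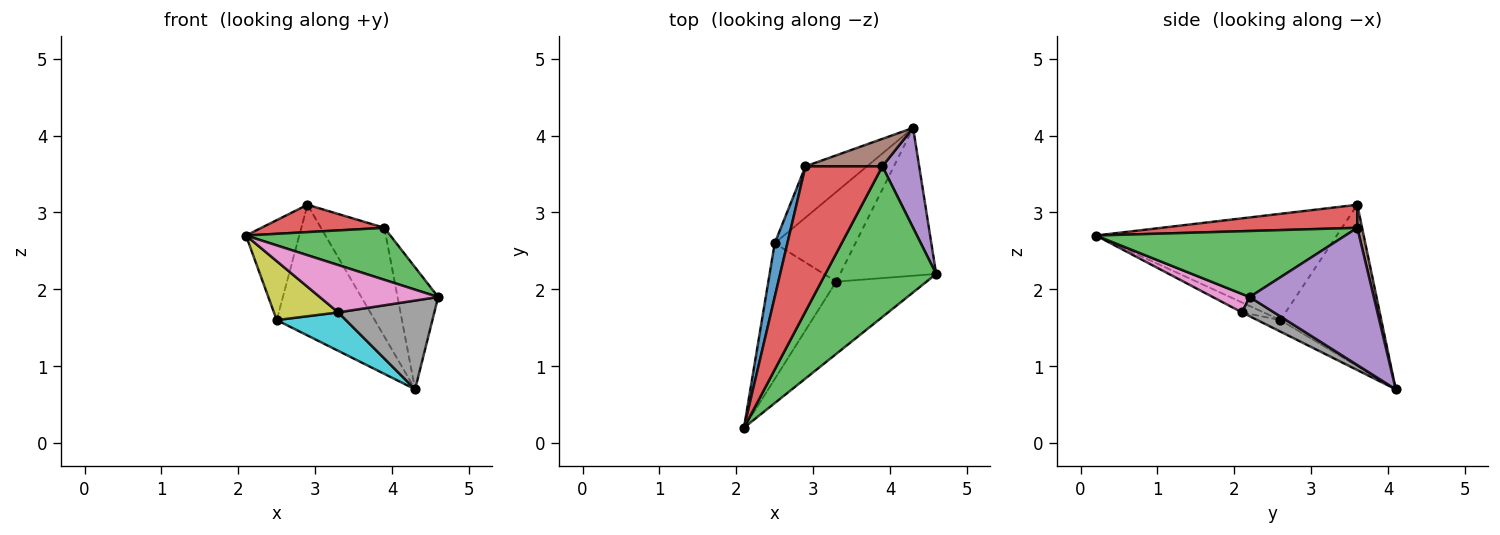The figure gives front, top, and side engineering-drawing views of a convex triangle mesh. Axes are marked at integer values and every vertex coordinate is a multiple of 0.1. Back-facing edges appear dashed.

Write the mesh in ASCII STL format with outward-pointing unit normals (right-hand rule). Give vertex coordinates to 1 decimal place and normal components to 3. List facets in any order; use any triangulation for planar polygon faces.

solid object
 facet normal -0.970 0.215 0.116
  outer loop
   vertex 2.5 2.6 1.6
   vertex 2.1 0.2 2.7
   vertex 2.9 3.6 3.1
  endloop
 endfacet
 facet normal -0.692 0.672 -0.264
  outer loop
   vertex 2.5 2.6 1.6
   vertex 2.9 3.6 3.1
   vertex 4.3 4.1 0.7
  endloop
 endfacet
 facet normal 0.491 -0.284 0.824
  outer loop
   vertex 3.9 3.6 2.8
   vertex 2.1 0.2 2.7
   vertex 4.6 2.2 1.9
  endloop
 endfacet
 facet normal 0.283 -0.177 0.943
  outer loop
   vertex 3.9 3.6 2.8
   vertex 2.9 3.6 3.1
   vertex 2.1 0.2 2.7
  endloop
 endfacet
 facet normal 0.921 0.302 0.247
  outer loop
   vertex 3.9 3.6 2.8
   vertex 4.6 2.2 1.9
   vertex 4.3 4.1 0.7
  endloop
 endfacet
 facet normal 0.073 0.967 0.244
  outer loop
   vertex 3.9 3.6 2.8
   vertex 4.3 4.1 0.7
   vertex 2.9 3.6 3.1
  endloop
 endfacet
 facet normal 0.168 -0.540 -0.824
  outer loop
   vertex 3.3 2.1 1.7
   vertex 4.6 2.2 1.9
   vertex 2.1 0.2 2.7
  endloop
 endfacet
 facet normal 0.169 -0.507 -0.845
  outer loop
   vertex 3.3 2.1 1.7
   vertex 4.3 4.1 0.7
   vertex 4.6 2.2 1.9
  endloop
 endfacet
 facet normal -0.133 -0.395 -0.909
  outer loop
   vertex 3.3 2.1 1.7
   vertex 2.1 0.2 2.7
   vertex 2.5 2.6 1.6
  endloop
 endfacet
 facet normal -0.130 -0.391 -0.911
  outer loop
   vertex 3.3 2.1 1.7
   vertex 2.5 2.6 1.6
   vertex 4.3 4.1 0.7
  endloop
 endfacet
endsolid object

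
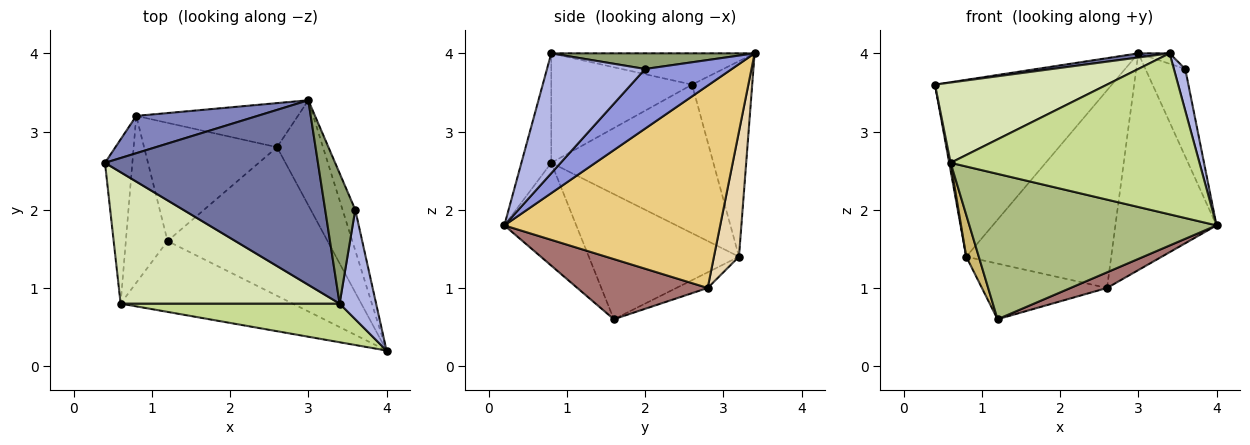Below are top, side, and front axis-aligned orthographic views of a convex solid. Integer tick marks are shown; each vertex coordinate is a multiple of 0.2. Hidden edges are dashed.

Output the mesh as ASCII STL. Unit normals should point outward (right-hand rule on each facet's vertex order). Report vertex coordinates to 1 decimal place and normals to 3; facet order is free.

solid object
 facet normal -0.145 -0.022 0.989
  outer loop
   vertex 3.4 0.8 4.0
   vertex 3.0 3.4 4.0
   vertex 0.4 2.6 3.6
  endloop
 endfacet
 facet normal -0.316 0.928 0.196
  outer loop
   vertex 0.8 3.2 1.4
   vertex 0.4 2.6 3.6
   vertex 3.0 3.4 4.0
  endloop
 endfacet
 facet normal 0.892 0.410 -0.190
  outer loop
   vertex 3.6 2.0 3.8
   vertex 4.0 0.2 1.8
   vertex 3.0 3.4 4.0
  endloop
 endfacet
 facet normal 0.951 -0.110 0.289
  outer loop
   vertex 3.6 2.0 3.8
   vertex 3.4 0.8 4.0
   vertex 4.0 0.2 1.8
  endloop
 endfacet
 facet normal 0.460 0.071 0.885
  outer loop
   vertex 3.6 2.0 3.8
   vertex 3.0 3.4 4.0
   vertex 3.4 0.8 4.0
  endloop
 endfacet
 facet normal -0.253 -0.870 -0.424
  outer loop
   vertex 0.6 0.8 2.6
   vertex 1.2 1.6 0.6
   vertex 4.0 0.2 1.8
  endloop
 endfacet
 facet normal -0.116 -0.966 0.232
  outer loop
   vertex 0.6 0.8 2.6
   vertex 4.0 0.2 1.8
   vertex 3.4 0.8 4.0
  endloop
 endfacet
 facet normal -0.392 -0.480 0.785
  outer loop
   vertex 0.6 0.8 2.6
   vertex 3.4 0.8 4.0
   vertex 0.4 2.6 3.6
  endloop
 endfacet
 facet normal -0.983 -0.009 -0.181
  outer loop
   vertex 0.6 0.8 2.6
   vertex 0.4 2.6 3.6
   vertex 0.8 3.2 1.4
  endloop
 endfacet
 facet normal -0.946 -0.079 -0.315
  outer loop
   vertex 0.6 0.8 2.6
   vertex 0.8 3.2 1.4
   vertex 1.2 1.6 0.6
  endloop
 endfacet
 facet normal 0.887 0.416 -0.201
  outer loop
   vertex 2.6 2.8 1.0
   vertex 3.0 3.4 4.0
   vertex 4.0 0.2 1.8
  endloop
 endfacet
 facet normal 0.166 0.962 -0.215
  outer loop
   vertex 2.6 2.8 1.0
   vertex 0.8 3.2 1.4
   vertex 3.0 3.4 4.0
  endloop
 endfacet
 facet normal 0.350 -0.098 -0.932
  outer loop
   vertex 2.6 2.8 1.0
   vertex 4.0 0.2 1.8
   vertex 1.2 1.6 0.6
  endloop
 endfacet
 facet normal -0.106 0.423 -0.900
  outer loop
   vertex 2.6 2.8 1.0
   vertex 1.2 1.6 0.6
   vertex 0.8 3.2 1.4
  endloop
 endfacet
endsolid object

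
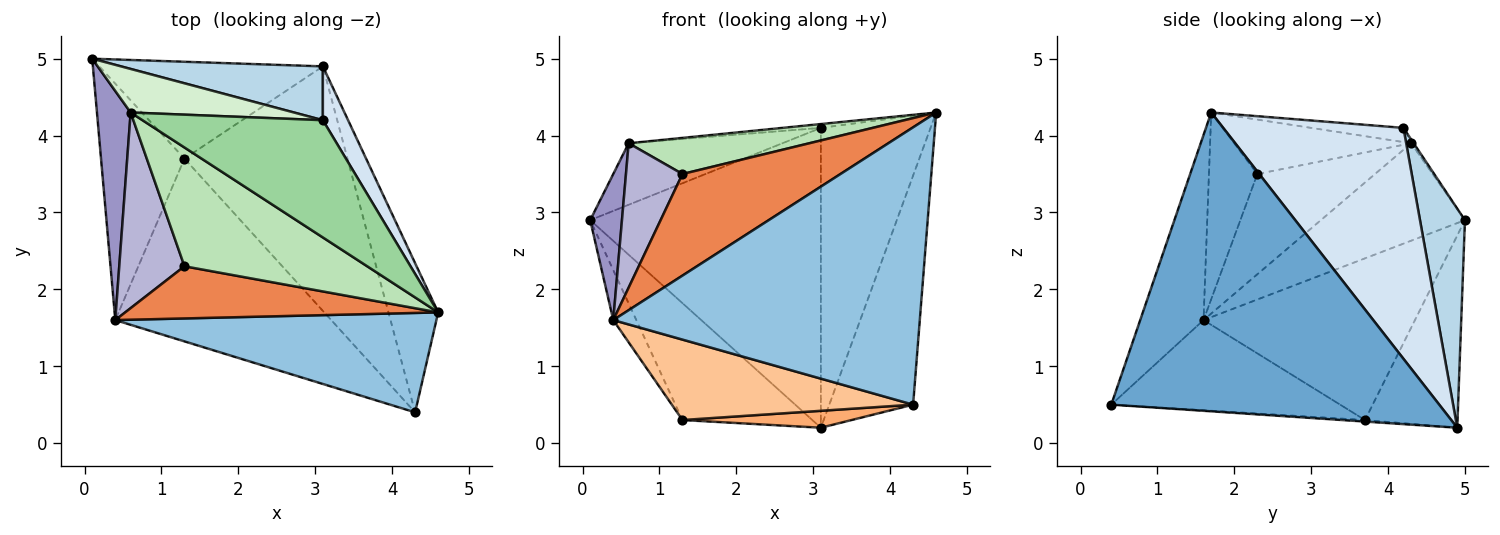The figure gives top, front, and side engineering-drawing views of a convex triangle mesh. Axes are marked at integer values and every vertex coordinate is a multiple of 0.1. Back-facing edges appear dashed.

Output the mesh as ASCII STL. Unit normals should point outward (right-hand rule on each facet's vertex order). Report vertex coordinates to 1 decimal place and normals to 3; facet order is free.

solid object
 facet normal 0.957 0.244 -0.159
  outer loop
   vertex 4.3 0.4 0.5
   vertex 3.1 4.9 0.2
   vertex 4.6 1.7 4.3
  endloop
 endfacet
 facet normal -0.191 -0.924 0.331
  outer loop
   vertex 0.4 1.6 1.6
   vertex 4.3 0.4 0.5
   vertex 4.6 1.7 4.3
  endloop
 endfacet
 facet normal 0.188 0.967 0.174
  outer loop
   vertex 3.1 4.2 4.1
   vertex 3.1 4.9 0.2
   vertex 0.1 5.0 2.9
  endloop
 endfacet
 facet normal 0.850 0.518 0.093
  outer loop
   vertex 3.1 4.2 4.1
   vertex 4.6 1.7 4.3
   vertex 3.1 4.9 0.2
  endloop
 endfacet
 facet normal -0.263 -0.858 0.441
  outer loop
   vertex 1.3 2.3 3.5
   vertex 0.4 1.6 1.6
   vertex 4.6 1.7 4.3
  endloop
 endfacet
 facet normal -0.009 -0.069 -0.998
  outer loop
   vertex 1.3 3.7 0.3
   vertex 3.1 4.9 0.2
   vertex 4.3 0.4 0.5
  endloop
 endfacet
 facet normal -0.357 -0.376 -0.855
  outer loop
   vertex 1.3 3.7 0.3
   vertex 4.3 0.4 0.5
   vertex 0.4 1.6 1.6
  endloop
 endfacet
 facet normal -0.481 0.675 -0.559
  outer loop
   vertex 1.3 3.7 0.3
   vertex 0.1 5.0 2.9
   vertex 3.1 4.9 0.2
  endloop
 endfacet
 facet normal -0.884 0.096 -0.456
  outer loop
   vertex 1.3 3.7 0.3
   vertex 0.4 1.6 1.6
   vertex 0.1 5.0 2.9
  endloop
 endfacet
 facet normal -0.078 0.033 0.996
  outer loop
   vertex 0.6 4.3 3.9
   vertex 4.6 1.7 4.3
   vertex 3.1 4.2 4.1
  endloop
 endfacet
 facet normal -0.274 -0.280 0.920
  outer loop
   vertex 0.6 4.3 3.9
   vertex 1.3 2.3 3.5
   vertex 4.6 1.7 4.3
  endloop
 endfacet
 facet normal -0.014 0.816 0.578
  outer loop
   vertex 0.6 4.3 3.9
   vertex 3.1 4.2 4.1
   vertex 0.1 5.0 2.9
  endloop
 endfacet
 facet normal -0.925 -0.204 0.320
  outer loop
   vertex 0.6 4.3 3.9
   vertex 0.1 5.0 2.9
   vertex 0.4 1.6 1.6
  endloop
 endfacet
 facet normal -0.778 -0.373 0.506
  outer loop
   vertex 0.6 4.3 3.9
   vertex 0.4 1.6 1.6
   vertex 1.3 2.3 3.5
  endloop
 endfacet
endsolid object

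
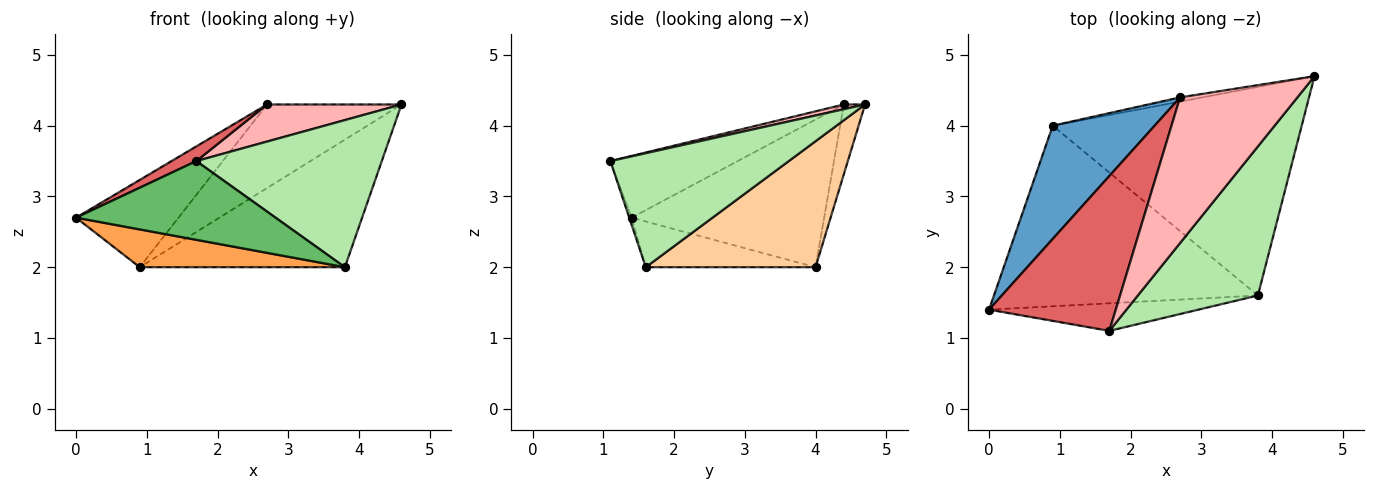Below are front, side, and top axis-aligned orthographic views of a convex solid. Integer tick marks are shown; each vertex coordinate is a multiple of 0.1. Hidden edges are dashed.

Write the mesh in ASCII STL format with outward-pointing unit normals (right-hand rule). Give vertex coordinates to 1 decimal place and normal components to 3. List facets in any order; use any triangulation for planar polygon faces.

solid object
 facet normal -0.754 0.401 0.520
  outer loop
   vertex 2.7 4.4 4.3
   vertex 0.9 4.0 2.0
   vertex 0.0 1.4 2.7
  endloop
 endfacet
 facet normal -0.156 0.987 -0.050
  outer loop
   vertex 2.7 4.4 4.3
   vertex 4.6 4.7 4.3
   vertex 0.9 4.0 2.0
  endloop
 endfacet
 facet normal -0.167 -0.202 -0.965
  outer loop
   vertex 3.8 1.6 2.0
   vertex 0.0 1.4 2.7
   vertex 0.9 4.0 2.0
  endloop
 endfacet
 facet normal 0.396 0.479 -0.783
  outer loop
   vertex 3.8 1.6 2.0
   vertex 0.9 4.0 2.0
   vertex 4.6 4.7 4.3
  endloop
 endfacet
 facet normal -0.011 -0.944 -0.330
  outer loop
   vertex 1.7 1.1 3.5
   vertex 0.0 1.4 2.7
   vertex 3.8 1.6 2.0
  endloop
 endfacet
 facet normal 0.560 -0.582 0.590
  outer loop
   vertex 1.7 1.1 3.5
   vertex 3.8 1.6 2.0
   vertex 4.6 4.7 4.3
  endloop
 endfacet
 facet normal -0.436 -0.085 0.896
  outer loop
   vertex 1.7 1.1 3.5
   vertex 2.7 4.4 4.3
   vertex 0.0 1.4 2.7
  endloop
 endfacet
 facet normal 0.039 -0.247 0.968
  outer loop
   vertex 1.7 1.1 3.5
   vertex 4.6 4.7 4.3
   vertex 2.7 4.4 4.3
  endloop
 endfacet
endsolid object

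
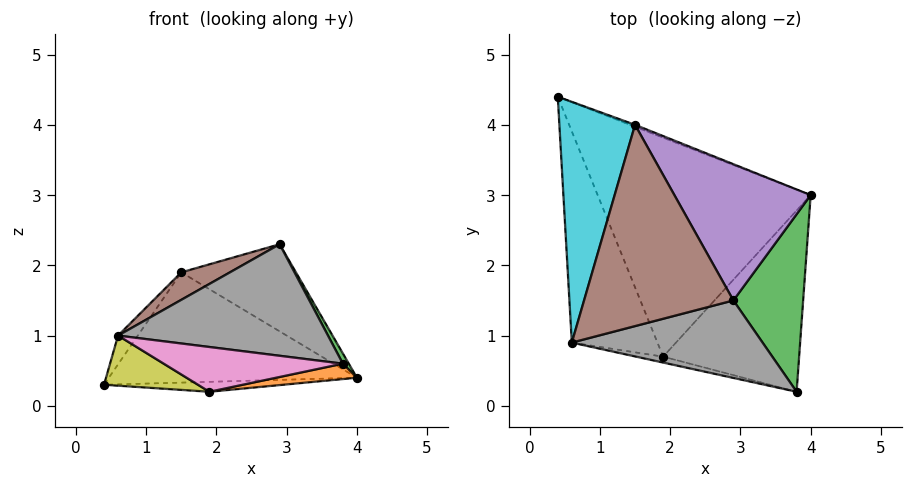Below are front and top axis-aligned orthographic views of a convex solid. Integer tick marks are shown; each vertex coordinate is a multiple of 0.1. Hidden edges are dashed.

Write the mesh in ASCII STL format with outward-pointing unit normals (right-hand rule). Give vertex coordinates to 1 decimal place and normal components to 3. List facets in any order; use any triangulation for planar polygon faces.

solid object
 facet normal 0.045 0.045 -0.998
  outer loop
   vertex 1.9 0.7 0.2
   vertex 0.4 4.4 0.3
   vertex 4.0 3.0 0.4
  endloop
 endfacet
 facet normal 0.184 -0.083 -0.979
  outer loop
   vertex 3.8 0.2 0.6
   vertex 1.9 0.7 0.2
   vertex 4.0 3.0 0.4
  endloop
 endfacet
 facet normal 0.874 -0.028 0.484
  outer loop
   vertex 3.8 0.2 0.6
   vertex 4.0 3.0 0.4
   vertex 2.9 1.5 2.3
  endloop
 endfacet
 facet normal 0.363 0.932 -0.016
  outer loop
   vertex 1.5 4.0 1.9
   vertex 4.0 3.0 0.4
   vertex 0.4 4.4 0.3
  endloop
 endfacet
 facet normal 0.585 0.437 0.683
  outer loop
   vertex 1.5 4.0 1.9
   vertex 2.9 1.5 2.3
   vertex 4.0 3.0 0.4
  endloop
 endfacet
 facet normal -0.465 -0.120 0.877
  outer loop
   vertex 0.6 0.9 1.0
   vertex 2.9 1.5 2.3
   vertex 1.5 4.0 1.9
  endloop
 endfacet
 facet normal -0.227 -0.965 -0.128
  outer loop
   vertex 0.6 0.9 1.0
   vertex 1.9 0.7 0.2
   vertex 3.8 0.2 0.6
  endloop
 endfacet
 facet normal -0.108 -0.816 0.567
  outer loop
   vertex 0.6 0.9 1.0
   vertex 3.8 0.2 0.6
   vertex 2.9 1.5 2.3
  endloop
 endfacet
 facet normal -0.536 -0.195 -0.822
  outer loop
   vertex 0.6 0.9 1.0
   vertex 0.4 4.4 0.3
   vertex 1.9 0.7 0.2
  endloop
 endfacet
 facet normal -0.814 0.069 0.577
  outer loop
   vertex 0.6 0.9 1.0
   vertex 1.5 4.0 1.9
   vertex 0.4 4.4 0.3
  endloop
 endfacet
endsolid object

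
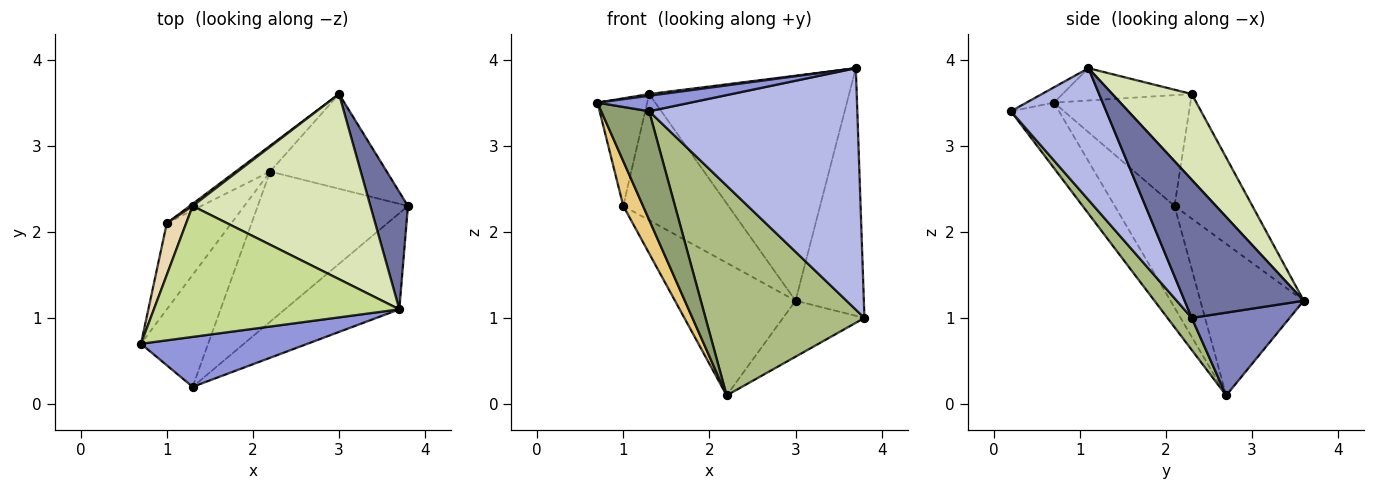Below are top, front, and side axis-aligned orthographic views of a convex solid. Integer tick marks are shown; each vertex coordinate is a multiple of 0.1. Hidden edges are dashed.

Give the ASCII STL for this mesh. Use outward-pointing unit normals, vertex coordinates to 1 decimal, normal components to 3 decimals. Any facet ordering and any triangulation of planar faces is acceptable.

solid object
 facet normal 0.844 0.484 0.229
  outer loop
   vertex 3.7 1.1 3.9
   vertex 3.8 2.3 1.0
   vertex 3.0 3.6 1.2
  endloop
 endfacet
 facet normal 0.522 0.434 -0.735
  outer loop
   vertex 2.2 2.7 0.1
   vertex 3.0 3.6 1.2
   vertex 3.8 2.3 1.0
  endloop
 endfacet
 facet normal -0.087 -0.295 0.951
  outer loop
   vertex 1.3 0.2 3.4
   vertex 3.7 1.1 3.9
   vertex 0.7 0.7 3.5
  endloop
 endfacet
 facet normal 0.391 -0.855 -0.340
  outer loop
   vertex 1.3 0.2 3.4
   vertex 3.8 2.3 1.0
   vertex 3.7 1.1 3.9
  endloop
 endfacet
 facet normal -0.573 -0.570 -0.588
  outer loop
   vertex 1.3 0.2 3.4
   vertex 0.7 0.7 3.5
   vertex 2.2 2.7 0.1
  endloop
 endfacet
 facet normal 0.123 -0.807 -0.578
  outer loop
   vertex 1.3 0.2 3.4
   vertex 2.2 2.7 0.1
   vertex 3.8 2.3 1.0
  endloop
 endfacet
 facet normal -0.130 -0.013 0.991
  outer loop
   vertex 1.3 2.3 3.6
   vertex 0.7 0.7 3.5
   vertex 3.7 1.1 3.9
  endloop
 endfacet
 facet normal 0.293 0.738 0.608
  outer loop
   vertex 1.3 2.3 3.6
   vertex 3.7 1.1 3.9
   vertex 3.0 3.6 1.2
  endloop
 endfacet
 facet normal -0.644 0.751 -0.146
  outer loop
   vertex 1.0 2.1 2.3
   vertex 3.0 3.6 1.2
   vertex 2.2 2.7 0.1
  endloop
 endfacet
 facet normal -0.595 0.804 0.014
  outer loop
   vertex 1.0 2.1 2.3
   vertex 1.3 2.3 3.6
   vertex 3.0 3.6 1.2
  endloop
 endfacet
 facet normal -0.813 -0.269 -0.517
  outer loop
   vertex 1.0 2.1 2.3
   vertex 2.2 2.7 0.1
   vertex 0.7 0.7 3.5
  endloop
 endfacet
 facet normal -0.927 0.338 0.162
  outer loop
   vertex 1.0 2.1 2.3
   vertex 0.7 0.7 3.5
   vertex 1.3 2.3 3.6
  endloop
 endfacet
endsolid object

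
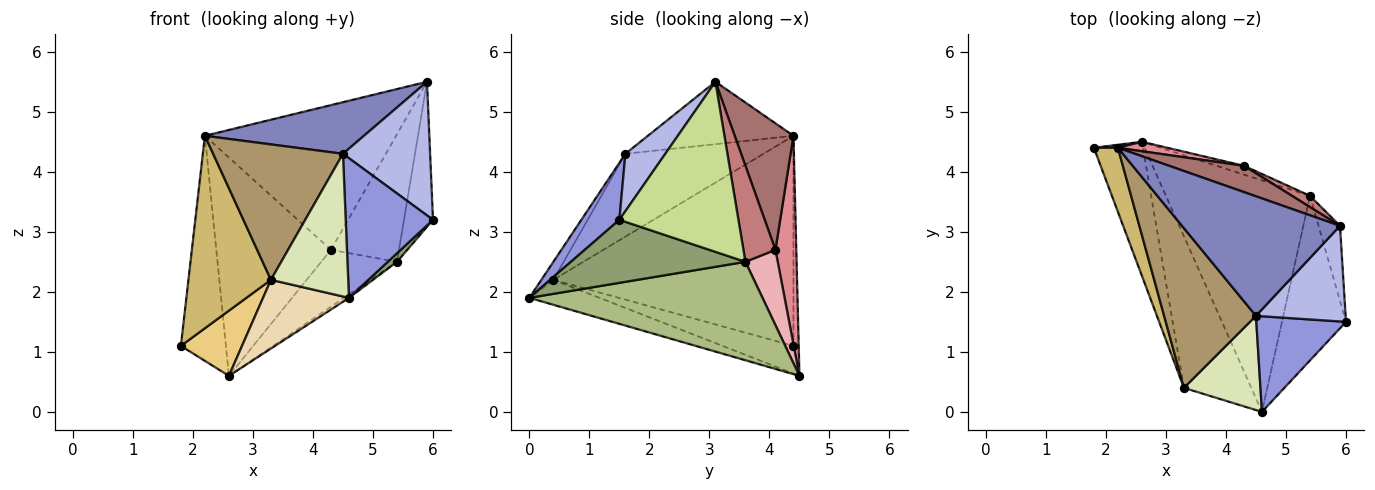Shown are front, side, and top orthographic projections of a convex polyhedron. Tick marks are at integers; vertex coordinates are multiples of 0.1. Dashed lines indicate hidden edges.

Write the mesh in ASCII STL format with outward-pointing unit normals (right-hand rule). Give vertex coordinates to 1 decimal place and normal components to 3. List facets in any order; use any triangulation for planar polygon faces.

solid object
 facet normal -0.116 0.993 0.013
  outer loop
   vertex 2.6 4.5 0.6
   vertex 1.8 4.4 1.1
   vertex 2.2 4.4 4.6
  endloop
 endfacet
 facet normal -0.341 -0.372 0.863
  outer loop
   vertex 4.5 1.6 4.3
   vertex 5.9 3.1 5.5
   vertex 2.2 4.4 4.6
  endloop
 endfacet
 facet normal 0.338 -0.776 0.532
  outer loop
   vertex 4.5 1.6 4.3
   vertex 4.6 0.0 1.9
   vertex 6.0 1.5 3.2
  endloop
 endfacet
 facet normal 0.349 -0.762 0.545
  outer loop
   vertex 4.5 1.6 4.3
   vertex 6.0 1.5 3.2
   vertex 5.9 3.1 5.5
  endloop
 endfacet
 facet normal 0.701 -0.037 -0.712
  outer loop
   vertex 5.4 3.6 2.5
   vertex 6.0 1.5 3.2
   vertex 4.6 0.0 1.9
  endloop
 endfacet
 facet normal 0.564 0.012 -0.826
  outer loop
   vertex 5.4 3.6 2.5
   vertex 4.6 0.0 1.9
   vertex 2.6 4.5 0.6
  endloop
 endfacet
 facet normal 0.964 0.235 -0.122
  outer loop
   vertex 5.4 3.6 2.5
   vertex 5.9 3.1 5.5
   vertex 6.0 1.5 3.2
  endloop
 endfacet
 facet normal -0.129 -0.828 0.546
  outer loop
   vertex 3.3 0.4 2.2
   vertex 4.6 0.0 1.9
   vertex 4.5 1.6 4.3
  endloop
 endfacet
 facet normal -0.567 -0.533 0.628
  outer loop
   vertex 3.3 0.4 2.2
   vertex 4.5 1.6 4.3
   vertex 2.2 4.4 4.6
  endloop
 endfacet
 facet normal -0.940 -0.323 0.107
  outer loop
   vertex 3.3 0.4 2.2
   vertex 2.2 4.4 4.6
   vertex 1.8 4.4 1.1
  endloop
 endfacet
 facet normal -0.452 -0.390 -0.802
  outer loop
   vertex 3.3 0.4 2.2
   vertex 1.8 4.4 1.1
   vertex 2.6 4.5 0.6
  endloop
 endfacet
 facet normal -0.320 -0.391 -0.863
  outer loop
   vertex 3.3 0.4 2.2
   vertex 2.6 4.5 0.6
   vertex 4.6 0.0 1.9
  endloop
 endfacet
 facet normal 0.289 0.942 0.171
  outer loop
   vertex 4.3 4.1 2.7
   vertex 2.2 4.4 4.6
   vertex 5.9 3.1 5.5
  endloop
 endfacet
 facet normal 0.424 0.902 0.080
  outer loop
   vertex 4.3 4.1 2.7
   vertex 5.9 3.1 5.5
   vertex 5.4 3.6 2.5
  endloop
 endfacet
 facet normal 0.179 0.983 0.042
  outer loop
   vertex 4.3 4.1 2.7
   vertex 2.6 4.5 0.6
   vertex 2.2 4.4 4.6
  endloop
 endfacet
 facet normal 0.388 0.911 -0.141
  outer loop
   vertex 4.3 4.1 2.7
   vertex 5.4 3.6 2.5
   vertex 2.6 4.5 0.6
  endloop
 endfacet
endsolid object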